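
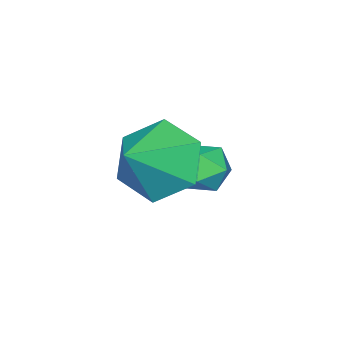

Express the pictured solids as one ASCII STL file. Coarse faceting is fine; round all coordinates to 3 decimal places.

solid 
facet normal -0.823 -0.070 -0.564
outer loop
vertex 2.301 -0.564 -2.129
vertex 1.814 0.159 -1.509
vertex 2.373 0.477 -2.364
endloop
endfacet
facet normal 0.919 -0.146 -0.367
outer loop
vertex 2.301 -0.564 -2.129
vertex 2.373 0.477 -2.364
vertex 3.006 0.261 -0.691
endloop
endfacet
facet normal -0.823 -0.070 -0.564
outer loop
vertex 2.373 0.477 -2.364
vertex 1.814 0.159 -1.509
vertex 1.886 1.2 -1.744
endloop
endfacet
facet normal 0.730 0.656 -0.192
outer loop
vertex 2.373 0.477 -2.364
vertex 1.886 1.2 -1.744
vertex 3.006 0.261 -0.691
endloop
endfacet
facet normal -0.822 -0.071 -0.565
outer loop
vertex 1.886 1.2 -1.744
vertex 1.814 0.159 -1.509
vertex 1.326 0.882 -0.889
endloop
endfacet
facet normal 0.254 0.840 0.479
outer loop
vertex 1.886 1.2 -1.744
vertex 1.326 0.882 -0.889
vertex 3.006 0.261 -0.691
endloop
endfacet
facet normal -0.822 -0.071 -0.565
outer loop
vertex 1.326 0.882 -0.889
vertex 1.814 0.159 -1.509
vertex 1.254 -0.159 -0.654
endloop
endfacet
facet normal -0.033 0.222 0.974
outer loop
vertex 1.326 0.882 -0.889
vertex 1.254 -0.159 -0.654
vertex 3.006 0.261 -0.691
endloop
endfacet
facet normal -0.822 -0.071 -0.565
outer loop
vertex 1.254 -0.159 -0.654
vertex 1.814 0.159 -1.509
vertex 1.742 -0.882 -1.274
endloop
endfacet
facet normal 0.156 -0.580 0.799
outer loop
vertex 1.254 -0.159 -0.654
vertex 1.742 -0.882 -1.274
vertex 3.006 0.261 -0.691
endloop
endfacet
facet normal -0.823 -0.070 -0.564
outer loop
vertex 1.742 -0.882 -1.274
vertex 1.814 0.159 -1.509
vertex 2.301 -0.564 -2.129
endloop
endfacet
facet normal 0.632 -0.764 0.129
outer loop
vertex 1.742 -0.882 -1.274
vertex 2.301 -0.564 -2.129
vertex 3.006 0.261 -0.691
endloop
endfacet
facet normal -0.127 0.578 0.806
outer loop
vertex 0.085 0.589 -2.517
vertex -0.346 0.095 -2.231
vertex 0.357 0.072 -2.104
endloop
endfacet
facet normal 0.516 0.684 0.516
outer loop
vertex 0.085 0.589 -2.517
vertex 0.357 0.072 -2.104
vertex 0.696 0.268 -2.703
endloop
endfacet
facet normal 0.420 0.893 -0.161
outer loop
vertex 0.085 0.589 -2.517
vertex 0.696 0.268 -2.703
vertex 0.202 0.411 -3.2
endloop
endfacet
facet normal -0.281 0.916 -0.287
outer loop
vertex 0.085 0.589 -2.517
vertex 0.202 0.411 -3.2
vertex -0.442 0.305 -2.908
endloop
endfacet
facet normal -0.619 0.721 0.311
outer loop
vertex 0.085 0.589 -2.517
vertex -0.442 0.305 -2.908
vertex -0.346 0.095 -2.231
endloop
endfacet
facet normal 0.861 0.058 0.506
outer loop
vertex 0.696 0.268 -2.703
vertex 0.357 0.072 -2.104
vertex 0.642 -0.425 -2.532
endloop
endfacet
facet normal -0.180 -0.113 0.977
outer loop
vertex 0.357 0.072 -2.104
vertex -0.346 0.095 -2.231
vertex -0.002 -0.531 -2.24
endloop
endfacet
facet normal -0.977 0.119 0.176
outer loop
vertex -0.346 0.095 -2.231
vertex -0.442 0.305 -2.908
vertex -0.496 -0.388 -2.737
endloop
endfacet
facet normal -0.430 0.435 -0.791
outer loop
vertex -0.442 0.305 -2.908
vertex 0.202 0.411 -3.2
vertex -0.157 -0.192 -3.336
endloop
endfacet
facet normal 0.706 0.396 -0.587
outer loop
vertex 0.202 0.411 -3.2
vertex 0.696 0.268 -2.703
vertex 0.546 -0.215 -3.209
endloop
endfacet
facet normal 0.281 -0.916 0.287
outer loop
vertex 0.115 -0.709 -2.923
vertex 0.642 -0.425 -2.532
vertex -0.002 -0.531 -2.24
endloop
endfacet
facet normal -0.420 -0.893 0.161
outer loop
vertex 0.115 -0.709 -2.923
vertex -0.002 -0.531 -2.24
vertex -0.496 -0.388 -2.737
endloop
endfacet
facet normal -0.516 -0.684 -0.516
outer loop
vertex 0.115 -0.709 -2.923
vertex -0.496 -0.388 -2.737
vertex -0.157 -0.192 -3.336
endloop
endfacet
facet normal 0.127 -0.578 -0.806
outer loop
vertex 0.115 -0.709 -2.923
vertex -0.157 -0.192 -3.336
vertex 0.546 -0.215 -3.209
endloop
endfacet
facet normal 0.619 -0.721 -0.311
outer loop
vertex 0.115 -0.709 -2.923
vertex 0.546 -0.215 -3.209
vertex 0.642 -0.425 -2.532
endloop
endfacet
facet normal 0.430 -0.435 0.791
outer loop
vertex -0.002 -0.531 -2.24
vertex 0.642 -0.425 -2.532
vertex 0.357 0.072 -2.104
endloop
endfacet
facet normal -0.706 -0.396 0.587
outer loop
vertex -0.496 -0.388 -2.737
vertex -0.002 -0.531 -2.24
vertex -0.346 0.095 -2.231
endloop
endfacet
facet normal -0.861 -0.058 -0.506
outer loop
vertex -0.157 -0.192 -3.336
vertex -0.496 -0.388 -2.737
vertex -0.442 0.305 -2.908
endloop
endfacet
facet normal 0.180 0.113 -0.977
outer loop
vertex 0.546 -0.215 -3.209
vertex -0.157 -0.192 -3.336
vertex 0.202 0.411 -3.2
endloop
endfacet
facet normal 0.977 -0.119 -0.176
outer loop
vertex 0.642 -0.425 -2.532
vertex 0.546 -0.215 -3.209
vertex 0.696 0.268 -2.703
endloop
endfacet

endsolid


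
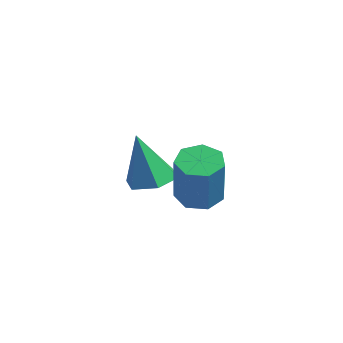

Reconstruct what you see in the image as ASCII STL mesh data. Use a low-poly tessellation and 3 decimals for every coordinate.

solid 
facet normal -0.421 0.253 -0.871
outer loop
vertex 1.19 0.909 -4.873
vertex 0.499 1.021 -4.507
vertex 1.078 1.543 -4.635
endloop
endfacet
facet normal 0.893 0.288 -0.347
outer loop
vertex 1.19 0.909 -4.873
vertex 1.078 1.543 -4.635
vertex 2.093 0.366 -2.998
endloop
endfacet
facet normal 0.893 0.287 -0.347
outer loop
vertex 2.093 0.366 -2.998
vertex 1.078 1.543 -4.635
vertex 1.981 1.0 -2.761
endloop
endfacet
facet normal 0.419 -0.252 0.872
outer loop
vertex 2.093 0.366 -2.998
vertex 1.981 1.0 -2.761
vertex 1.401 0.479 -2.633
endloop
endfacet
facet normal -0.419 0.251 -0.872
outer loop
vertex 1.078 1.543 -4.635
vertex 0.499 1.021 -4.507
vertex 0.53 1.784 -4.302
endloop
endfacet
facet normal 0.429 0.901 0.054
outer loop
vertex 1.078 1.543 -4.635
vertex 0.53 1.784 -4.302
vertex 1.981 1.0 -2.761
endloop
endfacet
facet normal 0.429 0.901 0.054
outer loop
vertex 1.981 1.0 -2.761
vertex 0.53 1.784 -4.302
vertex 1.433 1.241 -2.427
endloop
endfacet
facet normal 0.420 -0.253 0.872
outer loop
vertex 1.981 1.0 -2.761
vertex 1.433 1.241 -2.427
vertex 1.401 0.479 -2.633
endloop
endfacet
facet normal -0.419 0.251 -0.872
outer loop
vertex 0.53 1.784 -4.302
vertex 0.499 1.021 -4.507
vertex -0.042 1.451 -4.123
endloop
endfacet
facet normal -0.357 0.837 0.415
outer loop
vertex 0.53 1.784 -4.302
vertex -0.042 1.451 -4.123
vertex 1.433 1.241 -2.427
endloop
endfacet
facet normal -0.357 0.837 0.415
outer loop
vertex 1.433 1.241 -2.427
vertex -0.042 1.451 -4.123
vertex 0.861 0.908 -2.248
endloop
endfacet
facet normal 0.420 -0.253 0.871
outer loop
vertex 1.433 1.241 -2.427
vertex 0.861 0.908 -2.248
vertex 1.401 0.479 -2.633
endloop
endfacet
facet normal -0.419 0.252 -0.872
outer loop
vertex -0.042 1.451 -4.123
vertex 0.499 1.021 -4.507
vertex -0.207 0.795 -4.233
endloop
endfacet
facet normal -0.875 0.143 0.463
outer loop
vertex -0.042 1.451 -4.123
vertex -0.207 0.795 -4.233
vertex 0.861 0.908 -2.248
endloop
endfacet
facet normal -0.875 0.142 0.463
outer loop
vertex 0.861 0.908 -2.248
vertex -0.207 0.795 -4.233
vertex 0.696 0.252 -2.359
endloop
endfacet
facet normal 0.420 -0.253 0.871
outer loop
vertex 0.861 0.908 -2.248
vertex 0.696 0.252 -2.359
vertex 1.401 0.479 -2.633
endloop
endfacet
facet normal -0.419 0.253 -0.872
outer loop
vertex -0.207 0.795 -4.233
vertex 0.499 1.021 -4.507
vertex 0.159 0.309 -4.55
endloop
endfacet
facet normal -0.734 -0.659 0.163
outer loop
vertex -0.207 0.795 -4.233
vertex 0.159 0.309 -4.55
vertex 0.696 0.252 -2.359
endloop
endfacet
facet normal -0.734 -0.659 0.163
outer loop
vertex 0.696 0.252 -2.359
vertex 0.159 0.309 -4.55
vertex 1.062 -0.234 -2.676
endloop
endfacet
facet normal 0.420 -0.252 0.872
outer loop
vertex 0.696 0.252 -2.359
vertex 1.062 -0.234 -2.676
vertex 1.401 0.479 -2.633
endloop
endfacet
facet normal -0.420 0.253 -0.871
outer loop
vertex 0.159 0.309 -4.55
vertex 0.499 1.021 -4.507
vertex 0.781 0.36 -4.835
endloop
endfacet
facet normal -0.040 -0.965 -0.260
outer loop
vertex 0.159 0.309 -4.55
vertex 0.781 0.36 -4.835
vertex 1.062 -0.234 -2.676
endloop
endfacet
facet normal -0.040 -0.965 -0.260
outer loop
vertex 1.062 -0.234 -2.676
vertex 0.781 0.36 -4.835
vertex 1.684 -0.183 -2.96
endloop
endfacet
facet normal 0.419 -0.252 0.872
outer loop
vertex 1.062 -0.234 -2.676
vertex 1.684 -0.183 -2.96
vertex 1.401 0.479 -2.633
endloop
endfacet
facet normal -0.421 0.253 -0.871
outer loop
vertex 0.781 0.36 -4.835
vertex 0.499 1.021 -4.507
vertex 1.19 0.909 -4.873
endloop
endfacet
facet normal 0.684 -0.543 -0.487
outer loop
vertex 0.781 0.36 -4.835
vertex 1.19 0.909 -4.873
vertex 1.684 -0.183 -2.96
endloop
endfacet
facet normal 0.684 -0.543 -0.487
outer loop
vertex 1.684 -0.183 -2.96
vertex 1.19 0.909 -4.873
vertex 2.093 0.366 -2.998
endloop
endfacet
facet normal 0.419 -0.252 0.872
outer loop
vertex 1.684 -0.183 -2.96
vertex 2.093 0.366 -2.998
vertex 1.401 0.479 -2.633
endloop
endfacet
facet normal 0.083 0.240 -0.967
outer loop
vertex -1.383 0.664 -4.905
vertex -2.245 0.958 -4.906
vertex -1.569 1.533 -4.705
endloop
endfacet
facet normal 0.881 0.082 0.465
outer loop
vertex -1.383 0.664 -4.905
vertex -1.569 1.533 -4.705
vertex -2.415 0.462 -2.914
endloop
endfacet
facet normal 0.083 0.241 -0.967
outer loop
vertex -1.569 1.533 -4.705
vertex -2.245 0.958 -4.906
vertex -2.43 1.826 -4.706
endloop
endfacet
facet normal 0.261 0.769 0.583
outer loop
vertex -1.569 1.533 -4.705
vertex -2.43 1.826 -4.706
vertex -2.415 0.462 -2.914
endloop
endfacet
facet normal 0.083 0.241 -0.967
outer loop
vertex -2.43 1.826 -4.706
vertex -2.245 0.958 -4.906
vertex -3.106 1.251 -4.907
endloop
endfacet
facet normal -0.650 0.602 0.464
outer loop
vertex -2.43 1.826 -4.706
vertex -3.106 1.251 -4.907
vertex -2.415 0.462 -2.914
endloop
endfacet
facet normal 0.083 0.240 -0.967
outer loop
vertex -3.106 1.251 -4.907
vertex -2.245 0.958 -4.906
vertex -2.921 0.382 -5.107
endloop
endfacet
facet normal -0.941 -0.252 0.226
outer loop
vertex -3.106 1.251 -4.907
vertex -2.921 0.382 -5.107
vertex -2.415 0.462 -2.914
endloop
endfacet
facet normal 0.083 0.240 -0.967
outer loop
vertex -2.921 0.382 -5.107
vertex -2.245 0.958 -4.906
vertex -2.059 0.089 -5.106
endloop
endfacet
facet normal -0.320 -0.941 0.108
outer loop
vertex -2.921 0.382 -5.107
vertex -2.059 0.089 -5.106
vertex -2.415 0.462 -2.914
endloop
endfacet
facet normal 0.083 0.240 -0.967
outer loop
vertex -2.059 0.089 -5.106
vertex -2.245 0.958 -4.906
vertex -1.383 0.664 -4.905
endloop
endfacet
facet normal 0.591 -0.774 0.228
outer loop
vertex -2.059 0.089 -5.106
vertex -1.383 0.664 -4.905
vertex -2.415 0.462 -2.914
endloop
endfacet

endsolid


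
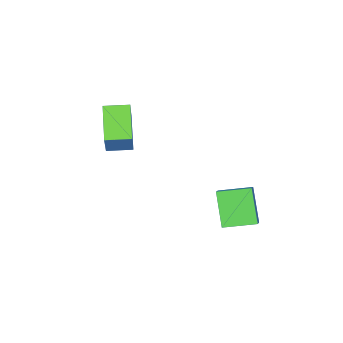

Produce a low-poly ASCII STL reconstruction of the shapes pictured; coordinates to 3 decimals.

solid 
facet normal -0.654 0.738 0.166
outer loop
vertex -3.843 2.223 -0.469
vertex -3.099 3.256 -2.139
vertex -4.559 1.729 -1.093
endloop
endfacet
facet normal -0.354 -0.492 0.796
outer loop
vertex -3.421 0.444 -1.381
vertex -3.843 2.223 -0.469
vertex -4.559 1.729 -1.093
endloop
endfacet
facet normal -0.654 0.738 0.165
outer loop
vertex -4.559 1.729 -1.093
vertex -3.099 3.256 -2.139
vertex -3.814 2.762 -2.763
endloop
endfacet
facet normal -0.668 -0.461 -0.583
outer loop
vertex -3.814 2.762 -2.763
vertex -3.421 0.444 -1.381
vertex -4.559 1.729 -1.093
endloop
endfacet
facet normal 0.669 0.461 0.583
outer loop
vertex -3.843 2.223 -0.469
vertex -1.961 1.971 -2.427
vertex -3.099 3.256 -2.139
endloop
endfacet
facet normal -0.354 -0.492 0.795
outer loop
vertex -2.706 0.938 -0.757
vertex -3.843 2.223 -0.469
vertex -3.421 0.444 -1.381
endloop
endfacet
facet normal 0.669 0.461 0.583
outer loop
vertex -2.706 0.938 -0.757
vertex -1.961 1.971 -2.427
vertex -3.843 2.223 -0.469
endloop
endfacet
facet normal 0.354 0.492 -0.795
outer loop
vertex -3.099 3.256 -2.139
vertex -1.961 1.971 -2.427
vertex -3.814 2.762 -2.763
endloop
endfacet
facet normal -0.669 -0.461 -0.583
outer loop
vertex -2.677 1.477 -3.051
vertex -3.421 0.444 -1.381
vertex -3.814 2.762 -2.763
endloop
endfacet
facet normal 0.354 0.492 -0.796
outer loop
vertex -3.814 2.762 -2.763
vertex -1.961 1.971 -2.427
vertex -2.677 1.477 -3.051
endloop
endfacet
facet normal 0.654 -0.738 -0.165
outer loop
vertex -2.677 1.477 -3.051
vertex -2.706 0.938 -0.757
vertex -3.421 0.444 -1.381
endloop
endfacet
facet normal 0.654 -0.739 -0.165
outer loop
vertex -1.961 1.971 -2.427
vertex -2.706 0.938 -0.757
vertex -2.677 1.477 -3.051
endloop
endfacet
facet normal -0.438 -0.387 -0.812
outer loop
vertex -0.643 -4.474 3.184
vertex -1.56 -3.539 3.233
vertex 0.526 -3.264 1.977
endloop
endfacet
facet normal 0.700 -0.713 -0.037
outer loop
vertex 1.48 -2.421 3.747
vertex -0.643 -4.474 3.184
vertex 0.526 -3.264 1.977
endloop
endfacet
facet normal -0.438 -0.387 -0.812
outer loop
vertex 0.526 -3.264 1.977
vertex -1.56 -3.539 3.233
vertex -0.391 -2.33 2.026
endloop
endfacet
facet normal 0.564 0.585 -0.583
outer loop
vertex -0.391 -2.33 2.026
vertex 1.48 -2.421 3.747
vertex 0.526 -3.264 1.977
endloop
endfacet
facet normal -0.565 -0.584 0.583
outer loop
vertex -0.643 -4.474 3.184
vertex -0.606 -2.696 5.003
vertex -1.56 -3.539 3.233
endloop
endfacet
facet normal 0.700 -0.713 -0.037
outer loop
vertex 0.311 -3.63 4.954
vertex -0.643 -4.474 3.184
vertex 1.48 -2.421 3.747
endloop
endfacet
facet normal -0.564 -0.585 0.583
outer loop
vertex 0.311 -3.63 4.954
vertex -0.606 -2.696 5.003
vertex -0.643 -4.474 3.184
endloop
endfacet
facet normal -0.700 0.714 0.037
outer loop
vertex -1.56 -3.539 3.233
vertex -0.606 -2.696 5.003
vertex -0.391 -2.33 2.026
endloop
endfacet
facet normal 0.565 0.584 -0.583
outer loop
vertex 0.563 -1.486 3.796
vertex 1.48 -2.421 3.747
vertex -0.391 -2.33 2.026
endloop
endfacet
facet normal -0.700 0.713 0.037
outer loop
vertex -0.391 -2.33 2.026
vertex -0.606 -2.696 5.003
vertex 0.563 -1.486 3.796
endloop
endfacet
facet normal 0.438 0.387 0.812
outer loop
vertex 0.563 -1.486 3.796
vertex 0.311 -3.63 4.954
vertex 1.48 -2.421 3.747
endloop
endfacet
facet normal 0.438 0.387 0.812
outer loop
vertex -0.606 -2.696 5.003
vertex 0.311 -3.63 4.954
vertex 0.563 -1.486 3.796
endloop
endfacet

endsolid


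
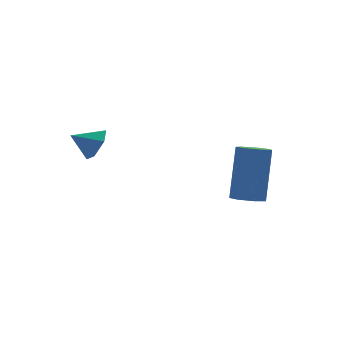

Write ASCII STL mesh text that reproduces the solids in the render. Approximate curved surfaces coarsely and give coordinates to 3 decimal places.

solid 
facet normal -0.265 -0.295 -0.918
outer loop
vertex 1.246 -2.576 -4.3
vertex 0.902 -3.042 -4.051
vertex 0.725 -2.454 -4.189
endloop
endfacet
facet normal 0.145 0.929 -0.341
outer loop
vertex 1.246 -2.576 -4.3
vertex 0.725 -2.454 -4.189
vertex 1.822 -1.932 -2.298
endloop
endfacet
facet normal 0.147 0.928 -0.341
outer loop
vertex 1.822 -1.932 -2.298
vertex 0.725 -2.454 -4.189
vertex 1.3 -1.809 -2.188
endloop
endfacet
facet normal 0.263 0.296 0.918
outer loop
vertex 1.822 -1.932 -2.298
vertex 1.3 -1.809 -2.188
vertex 1.478 -2.398 -2.049
endloop
endfacet
facet normal -0.265 -0.295 -0.918
outer loop
vertex 0.725 -2.454 -4.189
vertex 0.902 -3.042 -4.051
vertex 0.337 -2.774 -3.974
endloop
endfacet
facet normal -0.653 0.755 -0.056
outer loop
vertex 0.725 -2.454 -4.189
vertex 0.337 -2.774 -3.974
vertex 1.3 -1.809 -2.188
endloop
endfacet
facet normal -0.655 0.754 -0.054
outer loop
vertex 1.3 -1.809 -2.188
vertex 0.337 -2.774 -3.974
vertex 0.913 -2.13 -1.973
endloop
endfacet
facet normal 0.264 0.296 0.918
outer loop
vertex 1.3 -1.809 -2.188
vertex 0.913 -2.13 -1.973
vertex 1.478 -2.398 -2.049
endloop
endfacet
facet normal -0.265 -0.295 -0.918
outer loop
vertex 0.337 -2.774 -3.974
vertex 0.902 -3.042 -4.051
vertex 0.375 -3.296 -3.817
endloop
endfacet
facet normal -0.962 0.012 0.273
outer loop
vertex 0.337 -2.774 -3.974
vertex 0.375 -3.296 -3.817
vertex 0.913 -2.13 -1.973
endloop
endfacet
facet normal -0.962 0.012 0.273
outer loop
vertex 0.913 -2.13 -1.973
vertex 0.375 -3.296 -3.817
vertex 0.951 -2.652 -1.816
endloop
endfacet
facet normal 0.264 0.295 0.918
outer loop
vertex 0.913 -2.13 -1.973
vertex 0.951 -2.652 -1.816
vertex 1.478 -2.398 -2.049
endloop
endfacet
facet normal -0.265 -0.296 -0.918
outer loop
vertex 0.375 -3.296 -3.817
vertex 0.902 -3.042 -4.051
vertex 0.81 -3.627 -3.836
endloop
endfacet
facet normal -0.545 -0.739 0.395
outer loop
vertex 0.375 -3.296 -3.817
vertex 0.81 -3.627 -3.836
vertex 0.951 -2.652 -1.816
endloop
endfacet
facet normal -0.546 -0.739 0.395
outer loop
vertex 0.951 -2.652 -1.816
vertex 0.81 -3.627 -3.836
vertex 1.386 -2.983 -1.834
endloop
endfacet
facet normal 0.263 0.296 0.918
outer loop
vertex 0.951 -2.652 -1.816
vertex 1.386 -2.983 -1.834
vertex 1.478 -2.398 -2.049
endloop
endfacet
facet normal -0.264 -0.296 -0.918
outer loop
vertex 0.81 -3.627 -3.836
vertex 0.902 -3.042 -4.051
vertex 1.314 -3.518 -4.016
endloop
endfacet
facet normal 0.281 -0.934 0.220
outer loop
vertex 0.81 -3.627 -3.836
vertex 1.314 -3.518 -4.016
vertex 1.386 -2.983 -1.834
endloop
endfacet
facet normal 0.283 -0.934 0.220
outer loop
vertex 1.386 -2.983 -1.834
vertex 1.314 -3.518 -4.016
vertex 1.89 -2.873 -2.015
endloop
endfacet
facet normal 0.265 0.296 0.918
outer loop
vertex 1.386 -2.983 -1.834
vertex 1.89 -2.873 -2.015
vertex 1.478 -2.398 -2.049
endloop
endfacet
facet normal -0.264 -0.296 -0.918
outer loop
vertex 1.314 -3.518 -4.016
vertex 0.902 -3.042 -4.051
vertex 1.508 -3.05 -4.223
endloop
endfacet
facet normal 0.897 -0.425 -0.121
outer loop
vertex 1.314 -3.518 -4.016
vertex 1.508 -3.05 -4.223
vertex 1.89 -2.873 -2.015
endloop
endfacet
facet normal 0.897 -0.426 -0.121
outer loop
vertex 1.89 -2.873 -2.015
vertex 1.508 -3.05 -4.223
vertex 2.084 -2.406 -2.221
endloop
endfacet
facet normal 0.264 0.295 0.918
outer loop
vertex 1.89 -2.873 -2.015
vertex 2.084 -2.406 -2.221
vertex 1.478 -2.398 -2.049
endloop
endfacet
facet normal -0.264 -0.295 -0.918
outer loop
vertex 1.508 -3.05 -4.223
vertex 0.902 -3.042 -4.051
vertex 1.246 -2.576 -4.3
endloop
endfacet
facet normal 0.837 0.403 -0.370
outer loop
vertex 1.508 -3.05 -4.223
vertex 1.246 -2.576 -4.3
vertex 2.084 -2.406 -2.221
endloop
endfacet
facet normal 0.837 0.403 -0.370
outer loop
vertex 2.084 -2.406 -2.221
vertex 1.246 -2.576 -4.3
vertex 1.822 -1.932 -2.298
endloop
endfacet
facet normal 0.264 0.295 0.918
outer loop
vertex 2.084 -2.406 -2.221
vertex 1.822 -1.932 -2.298
vertex 1.478 -2.398 -2.049
endloop
endfacet
facet normal 0.813 -0.315 -0.490
outer loop
vertex -2.417 1.634 -2.233
vertex -2.77 1.041 -2.438
vertex -2.789 1.632 -2.849
endloop
endfacet
facet normal -0.199 0.973 0.117
outer loop
vertex -2.417 1.634 -2.233
vertex -2.789 1.632 -2.849
vertex -3.59 1.359 -1.942
endloop
endfacet
facet normal 0.813 -0.314 -0.490
outer loop
vertex -2.789 1.632 -2.849
vertex -2.77 1.041 -2.438
vertex -3.142 1.038 -3.054
endloop
endfacet
facet normal -0.695 0.566 -0.443
outer loop
vertex -2.789 1.632 -2.849
vertex -3.142 1.038 -3.054
vertex -3.59 1.359 -1.942
endloop
endfacet
facet normal 0.813 -0.316 -0.489
outer loop
vertex -3.142 1.038 -3.054
vertex -2.77 1.041 -2.438
vertex -3.123 0.448 -2.642
endloop
endfacet
facet normal -0.922 -0.241 -0.302
outer loop
vertex -3.142 1.038 -3.054
vertex -3.123 0.448 -2.642
vertex -3.59 1.359 -1.942
endloop
endfacet
facet normal 0.813 -0.315 -0.490
outer loop
vertex -3.123 0.448 -2.642
vertex -2.77 1.041 -2.438
vertex -2.75 0.451 -2.026
endloop
endfacet
facet normal -0.654 -0.642 0.399
outer loop
vertex -3.123 0.448 -2.642
vertex -2.75 0.451 -2.026
vertex -3.59 1.359 -1.942
endloop
endfacet
facet normal 0.813 -0.315 -0.490
outer loop
vertex -2.75 0.451 -2.026
vertex -2.77 1.041 -2.438
vertex -2.397 1.044 -1.822
endloop
endfacet
facet normal -0.159 -0.235 0.959
outer loop
vertex -2.75 0.451 -2.026
vertex -2.397 1.044 -1.822
vertex -3.59 1.359 -1.942
endloop
endfacet
facet normal 0.813 -0.314 -0.491
outer loop
vertex -2.397 1.044 -1.822
vertex -2.77 1.041 -2.438
vertex -2.417 1.634 -2.233
endloop
endfacet
facet normal 0.069 0.572 0.818
outer loop
vertex -2.397 1.044 -1.822
vertex -2.417 1.634 -2.233
vertex -3.59 1.359 -1.942
endloop
endfacet

endsolid


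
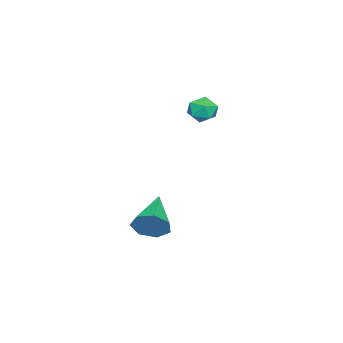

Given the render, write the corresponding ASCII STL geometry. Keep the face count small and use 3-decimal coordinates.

solid 
facet normal 0.910 0.203 -0.361
outer loop
vertex -0.058 -1.768 -1.932
vertex -0.42 -1.285 -2.572
vertex -0.159 -1.029 -1.771
endloop
endfacet
facet normal 0.048 -0.206 0.977
outer loop
vertex -0.058 -1.768 -1.932
vertex -0.159 -1.029 -1.771
vertex -2.34 -1.715 -1.808
endloop
endfacet
facet normal 0.909 0.205 -0.362
outer loop
vertex -0.159 -1.029 -1.771
vertex -0.42 -1.285 -2.572
vertex -0.458 -0.482 -2.213
endloop
endfacet
facet normal -0.188 0.553 0.812
outer loop
vertex -0.159 -1.029 -1.771
vertex -0.458 -0.482 -2.213
vertex -2.34 -1.715 -1.808
endloop
endfacet
facet normal 0.910 0.205 -0.362
outer loop
vertex -0.458 -0.482 -2.213
vertex -0.42 -1.285 -2.572
vertex -0.728 -0.54 -2.925
endloop
endfacet
facet normal -0.524 0.842 0.130
outer loop
vertex -0.458 -0.482 -2.213
vertex -0.728 -0.54 -2.925
vertex -2.34 -1.715 -1.808
endloop
endfacet
facet normal 0.910 0.205 -0.362
outer loop
vertex -0.728 -0.54 -2.925
vertex -0.42 -1.285 -2.572
vertex -0.766 -1.159 -3.371
endloop
endfacet
facet normal -0.706 0.442 -0.553
outer loop
vertex -0.728 -0.54 -2.925
vertex -0.766 -1.159 -3.371
vertex -2.34 -1.715 -1.808
endloop
endfacet
facet normal 0.910 0.204 -0.362
outer loop
vertex -0.766 -1.159 -3.371
vertex -0.42 -1.285 -2.572
vertex -0.544 -1.873 -3.215
endloop
endfacet
facet normal -0.598 -0.344 -0.724
outer loop
vertex -0.766 -1.159 -3.371
vertex -0.544 -1.873 -3.215
vertex -2.34 -1.715 -1.808
endloop
endfacet
facet normal 0.910 0.203 -0.361
outer loop
vertex -0.544 -1.873 -3.215
vertex -0.42 -1.285 -2.572
vertex -0.229 -2.144 -2.574
endloop
endfacet
facet normal -0.280 -0.926 -0.254
outer loop
vertex -0.544 -1.873 -3.215
vertex -0.229 -2.144 -2.574
vertex -2.34 -1.715 -1.808
endloop
endfacet
facet normal 0.910 0.203 -0.361
outer loop
vertex -0.229 -2.144 -2.574
vertex -0.42 -1.285 -2.572
vertex -0.058 -1.768 -1.932
endloop
endfacet
facet normal 0.007 -0.864 0.504
outer loop
vertex -0.229 -2.144 -2.574
vertex -0.058 -1.768 -1.932
vertex -2.34 -1.715 -1.808
endloop
endfacet
facet normal -0.632 0.774 -0.037
outer loop
vertex -4.145 0.106 2.463
vertex -4.521 -0.173 3.045
vertex -3.952 0.297 3.159
endloop
endfacet
facet normal 0.016 0.963 -0.269
outer loop
vertex -4.145 0.106 2.463
vertex -3.952 0.297 3.159
vertex -3.424 0.147 2.653
endloop
endfacet
facet normal 0.185 0.543 -0.819
outer loop
vertex -4.145 0.106 2.463
vertex -3.424 0.147 2.653
vertex -3.667 -0.415 2.226
endloop
endfacet
facet normal -0.359 0.093 -0.929
outer loop
vertex -4.145 0.106 2.463
vertex -3.667 -0.415 2.226
vertex -4.345 -0.613 2.468
endloop
endfacet
facet normal -0.864 0.237 -0.444
outer loop
vertex -4.145 0.106 2.463
vertex -4.345 -0.613 2.468
vertex -4.521 -0.173 3.045
endloop
endfacet
facet normal 0.483 0.837 0.256
outer loop
vertex -3.424 0.147 2.653
vertex -3.952 0.297 3.159
vertex -3.355 -0.107 3.352
endloop
endfacet
facet normal -0.565 0.532 0.630
outer loop
vertex -3.952 0.297 3.159
vertex -4.521 -0.173 3.045
vertex -4.033 -0.305 3.594
endloop
endfacet
facet normal -0.941 -0.337 -0.030
outer loop
vertex -4.521 -0.173 3.045
vertex -4.345 -0.613 2.468
vertex -4.276 -0.867 3.167
endloop
endfacet
facet normal -0.123 -0.570 -0.812
outer loop
vertex -4.345 -0.613 2.468
vertex -3.667 -0.415 2.226
vertex -3.748 -1.017 2.661
endloop
endfacet
facet normal 0.757 0.155 -0.635
outer loop
vertex -3.667 -0.415 2.226
vertex -3.424 0.147 2.653
vertex -3.179 -0.547 2.775
endloop
endfacet
facet normal 0.359 -0.093 0.929
outer loop
vertex -3.555 -0.826 3.357
vertex -3.355 -0.107 3.352
vertex -4.033 -0.305 3.594
endloop
endfacet
facet normal -0.185 -0.543 0.819
outer loop
vertex -3.555 -0.826 3.357
vertex -4.033 -0.305 3.594
vertex -4.276 -0.867 3.167
endloop
endfacet
facet normal -0.016 -0.963 0.269
outer loop
vertex -3.555 -0.826 3.357
vertex -4.276 -0.867 3.167
vertex -3.748 -1.017 2.661
endloop
endfacet
facet normal 0.632 -0.774 0.037
outer loop
vertex -3.555 -0.826 3.357
vertex -3.748 -1.017 2.661
vertex -3.179 -0.547 2.775
endloop
endfacet
facet normal 0.864 -0.237 0.444
outer loop
vertex -3.555 -0.826 3.357
vertex -3.179 -0.547 2.775
vertex -3.355 -0.107 3.352
endloop
endfacet
facet normal 0.123 0.570 0.812
outer loop
vertex -4.033 -0.305 3.594
vertex -3.355 -0.107 3.352
vertex -3.952 0.297 3.159
endloop
endfacet
facet normal -0.757 -0.155 0.635
outer loop
vertex -4.276 -0.867 3.167
vertex -4.033 -0.305 3.594
vertex -4.521 -0.173 3.045
endloop
endfacet
facet normal -0.483 -0.837 -0.256
outer loop
vertex -3.748 -1.017 2.661
vertex -4.276 -0.867 3.167
vertex -4.345 -0.613 2.468
endloop
endfacet
facet normal 0.565 -0.532 -0.630
outer loop
vertex -3.179 -0.547 2.775
vertex -3.748 -1.017 2.661
vertex -3.667 -0.415 2.226
endloop
endfacet
facet normal 0.941 0.337 0.030
outer loop
vertex -3.355 -0.107 3.352
vertex -3.179 -0.547 2.775
vertex -3.424 0.147 2.653
endloop
endfacet

endsolid


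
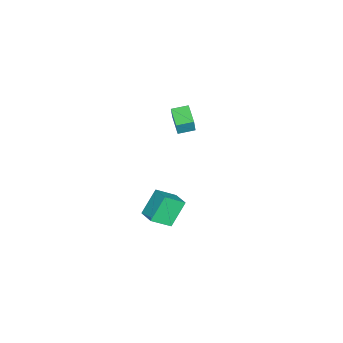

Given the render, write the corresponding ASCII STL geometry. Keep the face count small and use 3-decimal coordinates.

solid 
facet normal -0.870 -0.446 0.211
outer loop
vertex -3.871 -1.338 2.635
vertex -4.289 -0.461 2.765
vertex -4.114 -1.313 1.686
endloop
endfacet
facet normal 0.426 -0.895 -0.133
outer loop
vertex -2.991 -0.739 1.415
vertex -3.871 -1.338 2.635
vertex -4.114 -1.313 1.686
endloop
endfacet
facet normal -0.870 -0.445 0.210
outer loop
vertex -4.114 -1.313 1.686
vertex -4.289 -0.461 2.765
vertex -4.531 -0.436 1.816
endloop
endfacet
facet normal -0.247 0.026 -0.969
outer loop
vertex -4.531 -0.436 1.816
vertex -2.991 -0.739 1.415
vertex -4.114 -1.313 1.686
endloop
endfacet
facet normal 0.247 -0.026 0.969
outer loop
vertex -3.871 -1.338 2.635
vertex -3.166 0.113 2.494
vertex -4.289 -0.461 2.765
endloop
endfacet
facet normal 0.426 -0.895 -0.132
outer loop
vertex -2.749 -0.764 2.364
vertex -3.871 -1.338 2.635
vertex -2.991 -0.739 1.415
endloop
endfacet
facet normal 0.247 -0.026 0.969
outer loop
vertex -2.749 -0.764 2.364
vertex -3.166 0.113 2.494
vertex -3.871 -1.338 2.635
endloop
endfacet
facet normal -0.426 0.895 0.132
outer loop
vertex -4.289 -0.461 2.765
vertex -3.166 0.113 2.494
vertex -4.531 -0.436 1.816
endloop
endfacet
facet normal -0.247 0.026 -0.969
outer loop
vertex -3.409 0.138 1.545
vertex -2.991 -0.739 1.415
vertex -4.531 -0.436 1.816
endloop
endfacet
facet normal -0.426 0.895 0.133
outer loop
vertex -4.531 -0.436 1.816
vertex -3.166 0.113 2.494
vertex -3.409 0.138 1.545
endloop
endfacet
facet normal 0.870 0.446 -0.210
outer loop
vertex -3.409 0.138 1.545
vertex -2.749 -0.764 2.364
vertex -2.991 -0.739 1.415
endloop
endfacet
facet normal 0.870 0.445 -0.211
outer loop
vertex -3.166 0.113 2.494
vertex -2.749 -0.764 2.364
vertex -3.409 0.138 1.545
endloop
endfacet
facet normal -0.411 0.683 -0.604
outer loop
vertex 2.044 0.428 1.327
vertex 2.763 1.099 1.597
vertex 2.975 -0.082 0.116
endloop
endfacet
facet normal -0.705 -0.657 -0.265
outer loop
vertex 3.537 -1.019 0.943
vertex 2.044 0.428 1.327
vertex 2.975 -0.082 0.116
endloop
endfacet
facet normal -0.411 0.683 -0.604
outer loop
vertex 2.975 -0.082 0.116
vertex 2.763 1.099 1.597
vertex 3.694 0.589 0.386
endloop
endfacet
facet normal 0.578 -0.317 -0.752
outer loop
vertex 3.694 0.589 0.386
vertex 3.537 -1.019 0.943
vertex 2.975 -0.082 0.116
endloop
endfacet
facet normal -0.578 0.317 0.752
outer loop
vertex 2.044 0.428 1.327
vertex 3.325 0.162 2.424
vertex 2.763 1.099 1.597
endloop
endfacet
facet normal -0.705 -0.657 -0.265
outer loop
vertex 2.606 -0.509 2.154
vertex 2.044 0.428 1.327
vertex 3.537 -1.019 0.943
endloop
endfacet
facet normal -0.578 0.317 0.752
outer loop
vertex 2.606 -0.509 2.154
vertex 3.325 0.162 2.424
vertex 2.044 0.428 1.327
endloop
endfacet
facet normal 0.705 0.657 0.265
outer loop
vertex 2.763 1.099 1.597
vertex 3.325 0.162 2.424
vertex 3.694 0.589 0.386
endloop
endfacet
facet normal 0.578 -0.317 -0.752
outer loop
vertex 4.256 -0.348 1.213
vertex 3.537 -1.019 0.943
vertex 3.694 0.589 0.386
endloop
endfacet
facet normal 0.705 0.657 0.265
outer loop
vertex 3.694 0.589 0.386
vertex 3.325 0.162 2.424
vertex 4.256 -0.348 1.213
endloop
endfacet
facet normal 0.411 -0.683 0.604
outer loop
vertex 4.256 -0.348 1.213
vertex 2.606 -0.509 2.154
vertex 3.537 -1.019 0.943
endloop
endfacet
facet normal 0.411 -0.683 0.604
outer loop
vertex 3.325 0.162 2.424
vertex 2.606 -0.509 2.154
vertex 4.256 -0.348 1.213
endloop
endfacet

endsolid


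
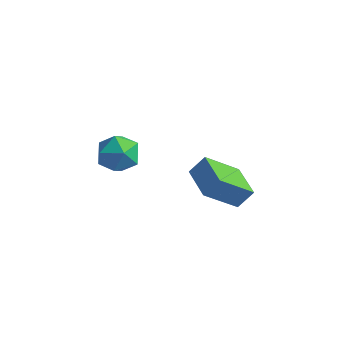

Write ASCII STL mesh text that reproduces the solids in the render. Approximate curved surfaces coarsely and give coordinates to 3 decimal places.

solid 
facet normal -0.658 0.436 0.614
outer loop
vertex -2.148 2.333 1.895
vertex -2.744 1.493 1.853
vertex -2.015 1.573 2.577
endloop
endfacet
facet normal 0.005 0.668 0.744
outer loop
vertex -2.148 2.333 1.895
vertex -2.015 1.573 2.577
vertex -1.197 2.036 2.156
endloop
endfacet
facet normal 0.259 0.955 0.142
outer loop
vertex -2.148 2.333 1.895
vertex -1.197 2.036 2.156
vertex -1.42 2.243 1.171
endloop
endfacet
facet normal -0.246 0.900 -0.359
outer loop
vertex -2.148 2.333 1.895
vertex -1.42 2.243 1.171
vertex -2.376 1.907 0.984
endloop
endfacet
facet normal -0.812 0.580 -0.068
outer loop
vertex -2.148 2.333 1.895
vertex -2.376 1.907 0.984
vertex -2.744 1.493 1.853
endloop
endfacet
facet normal 0.408 0.104 0.907
outer loop
vertex -1.197 2.036 2.156
vertex -2.015 1.573 2.577
vertex -1.204 1.013 2.276
endloop
endfacet
facet normal -0.663 -0.273 0.697
outer loop
vertex -2.015 1.573 2.577
vertex -2.744 1.493 1.853
vertex -2.16 0.677 2.089
endloop
endfacet
facet normal -0.913 -0.041 -0.406
outer loop
vertex -2.744 1.493 1.853
vertex -2.376 1.907 0.984
vertex -2.383 0.884 1.104
endloop
endfacet
facet normal 0.004 0.478 -0.878
outer loop
vertex -2.376 1.907 0.984
vertex -1.42 2.243 1.171
vertex -1.565 1.347 0.683
endloop
endfacet
facet normal 0.820 0.568 -0.066
outer loop
vertex -1.42 2.243 1.171
vertex -1.197 2.036 2.156
vertex -0.836 1.427 1.407
endloop
endfacet
facet normal 0.246 -0.900 0.359
outer loop
vertex -1.432 0.587 1.365
vertex -1.204 1.013 2.276
vertex -2.16 0.677 2.089
endloop
endfacet
facet normal -0.259 -0.955 -0.142
outer loop
vertex -1.432 0.587 1.365
vertex -2.16 0.677 2.089
vertex -2.383 0.884 1.104
endloop
endfacet
facet normal -0.005 -0.668 -0.744
outer loop
vertex -1.432 0.587 1.365
vertex -2.383 0.884 1.104
vertex -1.565 1.347 0.683
endloop
endfacet
facet normal 0.658 -0.436 -0.614
outer loop
vertex -1.432 0.587 1.365
vertex -1.565 1.347 0.683
vertex -0.836 1.427 1.407
endloop
endfacet
facet normal 0.812 -0.580 0.068
outer loop
vertex -1.432 0.587 1.365
vertex -0.836 1.427 1.407
vertex -1.204 1.013 2.276
endloop
endfacet
facet normal -0.004 -0.478 0.878
outer loop
vertex -2.16 0.677 2.089
vertex -1.204 1.013 2.276
vertex -2.015 1.573 2.577
endloop
endfacet
facet normal -0.820 -0.568 0.066
outer loop
vertex -2.383 0.884 1.104
vertex -2.16 0.677 2.089
vertex -2.744 1.493 1.853
endloop
endfacet
facet normal -0.408 -0.104 -0.907
outer loop
vertex -1.565 1.347 0.683
vertex -2.383 0.884 1.104
vertex -2.376 1.907 0.984
endloop
endfacet
facet normal 0.663 0.273 -0.697
outer loop
vertex -0.836 1.427 1.407
vertex -1.565 1.347 0.683
vertex -1.42 2.243 1.171
endloop
endfacet
facet normal 0.913 0.041 0.406
outer loop
vertex -1.204 1.013 2.276
vertex -0.836 1.427 1.407
vertex -1.197 2.036 2.156
endloop
endfacet
facet normal -0.787 0.615 0.040
outer loop
vertex 1.412 1.734 1.802
vertex 1.847 2.242 2.559
vertex 2.29 2.942 0.487
endloop
endfacet
facet normal -0.432 -0.502 -0.749
outer loop
vertex 3.573 1.938 0.421
vertex 1.412 1.734 1.802
vertex 2.29 2.942 0.487
endloop
endfacet
facet normal -0.786 0.616 0.040
outer loop
vertex 2.29 2.942 0.487
vertex 1.847 2.242 2.559
vertex 2.726 3.449 1.243
endloop
endfacet
facet normal 0.441 0.607 -0.661
outer loop
vertex 2.726 3.449 1.243
vertex 3.573 1.938 0.421
vertex 2.29 2.942 0.487
endloop
endfacet
facet normal -0.441 -0.607 0.661
outer loop
vertex 1.412 1.734 1.802
vertex 3.13 1.238 2.493
vertex 1.847 2.242 2.559
endloop
endfacet
facet normal -0.431 -0.503 -0.749
outer loop
vertex 2.694 0.731 1.737
vertex 1.412 1.734 1.802
vertex 3.573 1.938 0.421
endloop
endfacet
facet normal -0.441 -0.607 0.661
outer loop
vertex 2.694 0.731 1.737
vertex 3.13 1.238 2.493
vertex 1.412 1.734 1.802
endloop
endfacet
facet normal 0.432 0.502 0.749
outer loop
vertex 1.847 2.242 2.559
vertex 3.13 1.238 2.493
vertex 2.726 3.449 1.243
endloop
endfacet
facet normal 0.441 0.607 -0.661
outer loop
vertex 4.008 2.446 1.178
vertex 3.573 1.938 0.421
vertex 2.726 3.449 1.243
endloop
endfacet
facet normal 0.431 0.502 0.749
outer loop
vertex 2.726 3.449 1.243
vertex 3.13 1.238 2.493
vertex 4.008 2.446 1.178
endloop
endfacet
facet normal 0.787 -0.616 -0.039
outer loop
vertex 4.008 2.446 1.178
vertex 2.694 0.731 1.737
vertex 3.573 1.938 0.421
endloop
endfacet
facet normal 0.787 -0.616 -0.041
outer loop
vertex 3.13 1.238 2.493
vertex 2.694 0.731 1.737
vertex 4.008 2.446 1.178
endloop
endfacet

endsolid


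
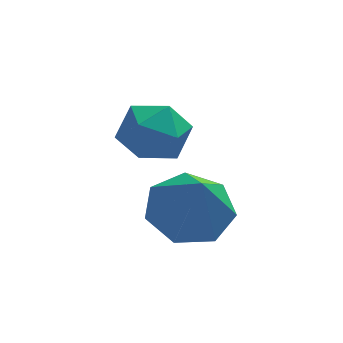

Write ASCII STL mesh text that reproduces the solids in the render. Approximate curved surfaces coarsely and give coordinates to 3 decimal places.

solid 
facet normal -0.089 0.489 -0.868
outer loop
vertex 0.934 -2.912 1.345
vertex 0.2 -3.467 1.108
vertex 0.191 -2.639 1.575
endloop
endfacet
facet normal 0.415 0.475 0.776
outer loop
vertex 0.934 -2.912 1.345
vertex 0.191 -2.639 1.575
vertex 0.34 -4.233 2.472
endloop
endfacet
facet normal -0.088 0.489 -0.868
outer loop
vertex 0.191 -2.639 1.575
vertex 0.2 -3.467 1.108
vertex -0.545 -2.989 1.453
endloop
endfacet
facet normal -0.345 0.436 0.831
outer loop
vertex 0.191 -2.639 1.575
vertex -0.545 -2.989 1.453
vertex 0.34 -4.233 2.472
endloop
endfacet
facet normal -0.089 0.488 -0.868
outer loop
vertex -0.545 -2.989 1.453
vertex 0.2 -3.467 1.108
vertex -0.72 -3.699 1.072
endloop
endfacet
facet normal -0.812 -0.108 0.574
outer loop
vertex -0.545 -2.989 1.453
vertex -0.72 -3.699 1.072
vertex 0.34 -4.233 2.472
endloop
endfacet
facet normal -0.089 0.488 -0.868
outer loop
vertex -0.72 -3.699 1.072
vertex 0.2 -3.467 1.108
vertex -0.202 -4.234 0.718
endloop
endfacet
facet normal -0.636 -0.746 0.197
outer loop
vertex -0.72 -3.699 1.072
vertex -0.202 -4.234 0.718
vertex 0.34 -4.233 2.472
endloop
endfacet
facet normal -0.089 0.488 -0.868
outer loop
vertex -0.202 -4.234 0.718
vertex 0.2 -3.467 1.108
vertex 0.619 -4.191 0.658
endloop
endfacet
facet normal 0.051 -0.999 -0.015
outer loop
vertex -0.202 -4.234 0.718
vertex 0.619 -4.191 0.658
vertex 0.34 -4.233 2.472
endloop
endfacet
facet normal -0.089 0.488 -0.868
outer loop
vertex 0.619 -4.191 0.658
vertex 0.2 -3.467 1.108
vertex 1.125 -3.603 0.937
endloop
endfacet
facet normal 0.731 -0.675 0.097
outer loop
vertex 0.619 -4.191 0.658
vertex 1.125 -3.603 0.937
vertex 0.34 -4.233 2.472
endloop
endfacet
facet normal -0.089 0.488 -0.868
outer loop
vertex 1.125 -3.603 0.937
vertex 0.2 -3.467 1.108
vertex 0.934 -2.912 1.345
endloop
endfacet
facet normal 0.893 -0.018 0.449
outer loop
vertex 1.125 -3.603 0.937
vertex 0.934 -2.912 1.345
vertex 0.34 -4.233 2.472
endloop
endfacet
facet normal -0.858 0.496 0.134
outer loop
vertex -0.882 -2.529 3.003
vertex -1.255 -3.23 3.208
vertex -0.899 -2.77 3.787
endloop
endfacet
facet normal -0.298 0.914 0.275
outer loop
vertex -0.882 -2.529 3.003
vertex -0.899 -2.77 3.787
vertex -0.212 -2.451 3.471
endloop
endfacet
facet normal 0.108 0.944 -0.312
outer loop
vertex -0.882 -2.529 3.003
vertex -0.212 -2.451 3.471
vertex -0.144 -2.715 2.697
endloop
endfacet
facet normal -0.201 0.544 -0.815
outer loop
vertex -0.882 -2.529 3.003
vertex -0.144 -2.715 2.697
vertex -0.788 -3.195 2.535
endloop
endfacet
facet normal -0.798 0.267 -0.540
outer loop
vertex -0.882 -2.529 3.003
vertex -0.788 -3.195 2.535
vertex -1.255 -3.23 3.208
endloop
endfacet
facet normal 0.084 0.604 0.793
outer loop
vertex -0.212 -2.451 3.471
vertex -0.899 -2.77 3.787
vertex -0.172 -3.105 3.965
endloop
endfacet
facet normal -0.823 -0.073 0.564
outer loop
vertex -0.899 -2.77 3.787
vertex -1.255 -3.23 3.208
vertex -0.816 -3.585 3.803
endloop
endfacet
facet normal -0.726 -0.442 -0.527
outer loop
vertex -1.255 -3.23 3.208
vertex -0.788 -3.195 2.535
vertex -0.748 -3.849 3.029
endloop
endfacet
facet normal 0.240 0.005 -0.971
outer loop
vertex -0.788 -3.195 2.535
vertex -0.144 -2.715 2.697
vertex -0.061 -3.53 2.713
endloop
endfacet
facet normal 0.741 0.653 -0.157
outer loop
vertex -0.144 -2.715 2.697
vertex -0.212 -2.451 3.471
vertex 0.295 -3.07 3.292
endloop
endfacet
facet normal 0.201 -0.544 0.815
outer loop
vertex -0.078 -3.771 3.497
vertex -0.172 -3.105 3.965
vertex -0.816 -3.585 3.803
endloop
endfacet
facet normal -0.108 -0.944 0.312
outer loop
vertex -0.078 -3.771 3.497
vertex -0.816 -3.585 3.803
vertex -0.748 -3.849 3.029
endloop
endfacet
facet normal 0.298 -0.914 -0.275
outer loop
vertex -0.078 -3.771 3.497
vertex -0.748 -3.849 3.029
vertex -0.061 -3.53 2.713
endloop
endfacet
facet normal 0.858 -0.496 -0.134
outer loop
vertex -0.078 -3.771 3.497
vertex -0.061 -3.53 2.713
vertex 0.295 -3.07 3.292
endloop
endfacet
facet normal 0.798 -0.267 0.540
outer loop
vertex -0.078 -3.771 3.497
vertex 0.295 -3.07 3.292
vertex -0.172 -3.105 3.965
endloop
endfacet
facet normal -0.240 -0.005 0.971
outer loop
vertex -0.816 -3.585 3.803
vertex -0.172 -3.105 3.965
vertex -0.899 -2.77 3.787
endloop
endfacet
facet normal -0.741 -0.653 0.157
outer loop
vertex -0.748 -3.849 3.029
vertex -0.816 -3.585 3.803
vertex -1.255 -3.23 3.208
endloop
endfacet
facet normal -0.084 -0.604 -0.793
outer loop
vertex -0.061 -3.53 2.713
vertex -0.748 -3.849 3.029
vertex -0.788 -3.195 2.535
endloop
endfacet
facet normal 0.823 0.073 -0.564
outer loop
vertex 0.295 -3.07 3.292
vertex -0.061 -3.53 2.713
vertex -0.144 -2.715 2.697
endloop
endfacet
facet normal 0.726 0.442 0.527
outer loop
vertex -0.172 -3.105 3.965
vertex 0.295 -3.07 3.292
vertex -0.212 -2.451 3.471
endloop
endfacet

endsolid


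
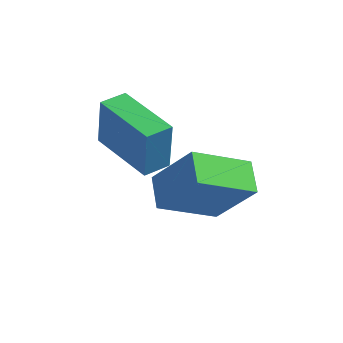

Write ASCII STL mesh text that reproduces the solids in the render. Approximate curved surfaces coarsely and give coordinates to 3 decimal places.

solid 
facet normal -0.849 0.528 -0.023
outer loop
vertex -3.683 -3.29 1.174
vertex -3.229 -2.563 1.102
vertex -3.723 -3.424 -0.43
endloop
endfacet
facet normal -0.527 -0.845 0.084
outer loop
vertex -1.931 -4.537 -0.382
vertex -3.683 -3.29 1.174
vertex -3.723 -3.424 -0.43
endloop
endfacet
facet normal -0.849 0.528 -0.023
outer loop
vertex -3.723 -3.424 -0.43
vertex -3.229 -2.563 1.102
vertex -3.269 -2.697 -0.502
endloop
endfacet
facet normal -0.025 -0.083 -0.996
outer loop
vertex -3.269 -2.697 -0.502
vertex -1.931 -4.537 -0.382
vertex -3.723 -3.424 -0.43
endloop
endfacet
facet normal 0.025 0.083 0.996
outer loop
vertex -3.683 -3.29 1.174
vertex -1.437 -3.676 1.15
vertex -3.229 -2.563 1.102
endloop
endfacet
facet normal -0.527 -0.845 0.084
outer loop
vertex -1.891 -4.403 1.222
vertex -3.683 -3.29 1.174
vertex -1.931 -4.537 -0.382
endloop
endfacet
facet normal 0.025 0.083 0.996
outer loop
vertex -1.891 -4.403 1.222
vertex -1.437 -3.676 1.15
vertex -3.683 -3.29 1.174
endloop
endfacet
facet normal 0.527 0.845 -0.084
outer loop
vertex -3.229 -2.563 1.102
vertex -1.437 -3.676 1.15
vertex -3.269 -2.697 -0.502
endloop
endfacet
facet normal -0.025 -0.083 -0.996
outer loop
vertex -1.477 -3.81 -0.454
vertex -1.931 -4.537 -0.382
vertex -3.269 -2.697 -0.502
endloop
endfacet
facet normal 0.527 0.845 -0.084
outer loop
vertex -3.269 -2.697 -0.502
vertex -1.437 -3.676 1.15
vertex -1.477 -3.81 -0.454
endloop
endfacet
facet normal 0.849 -0.528 0.023
outer loop
vertex -1.477 -3.81 -0.454
vertex -1.891 -4.403 1.222
vertex -1.931 -4.537 -0.382
endloop
endfacet
facet normal 0.849 -0.528 0.023
outer loop
vertex -1.437 -3.676 1.15
vertex -1.891 -4.403 1.222
vertex -1.477 -3.81 -0.454
endloop
endfacet
facet normal -0.666 -0.548 0.505
outer loop
vertex -0.471 -4.387 -0.338
vertex -0.959 -3.467 0.017
vertex -1.634 -4.405 -1.891
endloop
endfacet
facet normal 0.443 -0.837 -0.322
outer loop
vertex -0.281 -3.293 -2.917
vertex -0.471 -4.387 -0.338
vertex -1.634 -4.405 -1.891
endloop
endfacet
facet normal -0.666 -0.548 0.505
outer loop
vertex -1.634 -4.405 -1.891
vertex -0.959 -3.467 0.017
vertex -2.122 -3.485 -1.536
endloop
endfacet
facet normal -0.599 -0.009 -0.800
outer loop
vertex -2.122 -3.485 -1.536
vertex -0.281 -3.293 -2.917
vertex -1.634 -4.405 -1.891
endloop
endfacet
facet normal 0.599 0.009 0.800
outer loop
vertex -0.471 -4.387 -0.338
vertex 0.394 -2.355 -1.009
vertex -0.959 -3.467 0.017
endloop
endfacet
facet normal 0.443 -0.837 -0.322
outer loop
vertex 0.882 -3.275 -1.364
vertex -0.471 -4.387 -0.338
vertex -0.281 -3.293 -2.917
endloop
endfacet
facet normal 0.599 0.009 0.800
outer loop
vertex 0.882 -3.275 -1.364
vertex 0.394 -2.355 -1.009
vertex -0.471 -4.387 -0.338
endloop
endfacet
facet normal -0.443 0.837 0.322
outer loop
vertex -0.959 -3.467 0.017
vertex 0.394 -2.355 -1.009
vertex -2.122 -3.485 -1.536
endloop
endfacet
facet normal -0.599 -0.009 -0.800
outer loop
vertex -0.769 -2.373 -2.562
vertex -0.281 -3.293 -2.917
vertex -2.122 -3.485 -1.536
endloop
endfacet
facet normal -0.443 0.837 0.322
outer loop
vertex -2.122 -3.485 -1.536
vertex 0.394 -2.355 -1.009
vertex -0.769 -2.373 -2.562
endloop
endfacet
facet normal 0.666 0.548 -0.505
outer loop
vertex -0.769 -2.373 -2.562
vertex 0.882 -3.275 -1.364
vertex -0.281 -3.293 -2.917
endloop
endfacet
facet normal 0.666 0.548 -0.505
outer loop
vertex 0.394 -2.355 -1.009
vertex 0.882 -3.275 -1.364
vertex -0.769 -2.373 -2.562
endloop
endfacet

endsolid


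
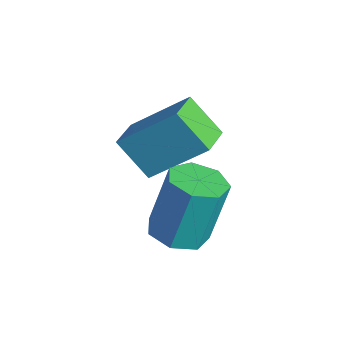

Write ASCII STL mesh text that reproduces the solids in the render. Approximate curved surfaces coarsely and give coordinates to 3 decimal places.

solid 
facet normal -0.376 -0.641 -0.669
outer loop
vertex -2.907 2.582 1.533
vertex -3.505 3.115 1.359
vertex -2.296 3.02 0.77
endloop
endfacet
facet normal 0.730 -0.650 0.212
outer loop
vertex -1.695 4.045 1.841
vertex -2.907 2.582 1.533
vertex -2.296 3.02 0.77
endloop
endfacet
facet normal -0.376 -0.641 -0.669
outer loop
vertex -2.296 3.02 0.77
vertex -3.505 3.115 1.359
vertex -2.895 3.552 0.597
endloop
endfacet
facet normal 0.570 0.410 -0.712
outer loop
vertex -2.895 3.552 0.597
vertex -1.695 4.045 1.841
vertex -2.296 3.02 0.77
endloop
endfacet
facet normal -0.571 -0.409 0.712
outer loop
vertex -2.907 2.582 1.533
vertex -2.904 4.14 2.43
vertex -3.505 3.115 1.359
endloop
endfacet
facet normal 0.730 -0.650 0.212
outer loop
vertex -2.305 3.608 2.603
vertex -2.907 2.582 1.533
vertex -1.695 4.045 1.841
endloop
endfacet
facet normal -0.569 -0.409 0.713
outer loop
vertex -2.305 3.608 2.603
vertex -2.904 4.14 2.43
vertex -2.907 2.582 1.533
endloop
endfacet
facet normal -0.730 0.650 -0.212
outer loop
vertex -3.505 3.115 1.359
vertex -2.904 4.14 2.43
vertex -2.895 3.552 0.597
endloop
endfacet
facet normal 0.571 0.408 -0.712
outer loop
vertex -2.293 4.578 1.667
vertex -1.695 4.045 1.841
vertex -2.895 3.552 0.597
endloop
endfacet
facet normal -0.730 0.649 -0.212
outer loop
vertex -2.895 3.552 0.597
vertex -2.904 4.14 2.43
vertex -2.293 4.578 1.667
endloop
endfacet
facet normal 0.377 0.641 0.669
outer loop
vertex -2.293 4.578 1.667
vertex -2.305 3.608 2.603
vertex -1.695 4.045 1.841
endloop
endfacet
facet normal 0.376 0.641 0.669
outer loop
vertex -2.904 4.14 2.43
vertex -2.305 3.608 2.603
vertex -2.293 4.578 1.667
endloop
endfacet
facet normal 0.036 -0.299 -0.953
outer loop
vertex -1.103 2.992 -0.359
vertex -1.622 3.359 -0.494
vertex -0.994 3.521 -0.521
endloop
endfacet
facet normal 0.980 -0.174 0.091
outer loop
vertex -1.103 2.992 -0.359
vertex -0.994 3.521 -0.521
vertex -1.158 3.454 1.109
endloop
endfacet
facet normal 0.980 -0.174 0.091
outer loop
vertex -1.158 3.454 1.109
vertex -0.994 3.521 -0.521
vertex -1.049 3.983 0.947
endloop
endfacet
facet normal -0.036 0.299 0.953
outer loop
vertex -1.158 3.454 1.109
vertex -1.049 3.983 0.947
vertex -1.678 3.821 0.974
endloop
endfacet
facet normal 0.036 -0.300 -0.953
outer loop
vertex -0.994 3.521 -0.521
vertex -1.622 3.359 -0.494
vertex -1.358 3.928 -0.663
endloop
endfacet
facet normal 0.763 0.624 -0.168
outer loop
vertex -0.994 3.521 -0.521
vertex -1.358 3.928 -0.663
vertex -1.049 3.983 0.947
endloop
endfacet
facet normal 0.763 0.624 -0.168
outer loop
vertex -1.049 3.983 0.947
vertex -1.358 3.928 -0.663
vertex -1.413 4.39 0.805
endloop
endfacet
facet normal -0.036 0.300 0.953
outer loop
vertex -1.049 3.983 0.947
vertex -1.413 4.39 0.805
vertex -1.678 3.821 0.974
endloop
endfacet
facet normal 0.035 -0.299 -0.953
outer loop
vertex -1.358 3.928 -0.663
vertex -1.622 3.359 -0.494
vertex -1.921 3.907 -0.677
endloop
endfacet
facet normal -0.028 0.953 -0.301
outer loop
vertex -1.358 3.928 -0.663
vertex -1.921 3.907 -0.677
vertex -1.413 4.39 0.805
endloop
endfacet
facet normal -0.030 0.953 -0.300
outer loop
vertex -1.413 4.39 0.805
vertex -1.921 3.907 -0.677
vertex -1.976 4.368 0.791
endloop
endfacet
facet normal -0.035 0.300 0.953
outer loop
vertex -1.413 4.39 0.805
vertex -1.976 4.368 0.791
vertex -1.678 3.821 0.974
endloop
endfacet
facet normal 0.036 -0.299 -0.954
outer loop
vertex -1.921 3.907 -0.677
vertex -1.622 3.359 -0.494
vertex -2.26 3.473 -0.554
endloop
endfacet
facet normal -0.799 0.565 -0.207
outer loop
vertex -1.921 3.907 -0.677
vertex -2.26 3.473 -0.554
vertex -1.976 4.368 0.791
endloop
endfacet
facet normal -0.799 0.565 -0.207
outer loop
vertex -1.976 4.368 0.791
vertex -2.26 3.473 -0.554
vertex -2.315 3.934 0.914
endloop
endfacet
facet normal -0.037 0.299 0.954
outer loop
vertex -1.976 4.368 0.791
vertex -2.315 3.934 0.914
vertex -1.678 3.821 0.974
endloop
endfacet
facet normal 0.036 -0.300 -0.953
outer loop
vertex -2.26 3.473 -0.554
vertex -1.622 3.359 -0.494
vertex -2.118 2.953 -0.385
endloop
endfacet
facet normal -0.967 -0.250 0.042
outer loop
vertex -2.26 3.473 -0.554
vertex -2.118 2.953 -0.385
vertex -2.315 3.934 0.914
endloop
endfacet
facet normal -0.968 -0.249 0.042
outer loop
vertex -2.315 3.934 0.914
vertex -2.118 2.953 -0.385
vertex -2.174 3.415 1.083
endloop
endfacet
facet normal -0.036 0.300 0.953
outer loop
vertex -2.315 3.934 0.914
vertex -2.174 3.415 1.083
vertex -1.678 3.821 0.974
endloop
endfacet
facet normal 0.035 -0.299 -0.953
outer loop
vertex -2.118 2.953 -0.385
vertex -1.622 3.359 -0.494
vertex -1.604 2.74 -0.299
endloop
endfacet
facet normal -0.406 -0.876 0.260
outer loop
vertex -2.118 2.953 -0.385
vertex -1.604 2.74 -0.299
vertex -2.174 3.415 1.083
endloop
endfacet
facet normal -0.408 -0.875 0.259
outer loop
vertex -2.174 3.415 1.083
vertex -1.604 2.74 -0.299
vertex -1.659 3.201 1.17
endloop
endfacet
facet normal -0.036 0.300 0.953
outer loop
vertex -2.174 3.415 1.083
vertex -1.659 3.201 1.17
vertex -1.678 3.821 0.974
endloop
endfacet
facet normal 0.036 -0.299 -0.953
outer loop
vertex -1.604 2.74 -0.299
vertex -1.622 3.359 -0.494
vertex -1.103 2.992 -0.359
endloop
endfacet
facet normal 0.458 -0.843 0.282
outer loop
vertex -1.604 2.74 -0.299
vertex -1.103 2.992 -0.359
vertex -1.659 3.201 1.17
endloop
endfacet
facet normal 0.460 -0.842 0.282
outer loop
vertex -1.659 3.201 1.17
vertex -1.103 2.992 -0.359
vertex -1.158 3.454 1.109
endloop
endfacet
facet normal -0.036 0.300 0.953
outer loop
vertex -1.659 3.201 1.17
vertex -1.158 3.454 1.109
vertex -1.678 3.821 0.974
endloop
endfacet

endsolid


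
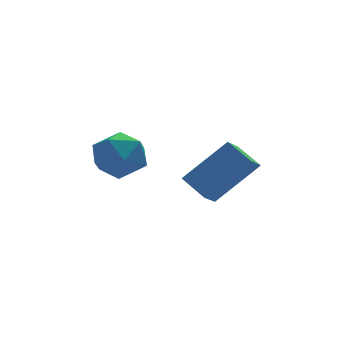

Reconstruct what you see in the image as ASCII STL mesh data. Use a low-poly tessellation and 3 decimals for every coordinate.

solid 
facet normal -0.508 -0.666 0.546
outer loop
vertex 0.456 -0.57 3.767
vertex -0.896 -0.609 2.462
vertex 0.939 -1.331 3.289
endloop
endfacet
facet normal 0.719 0.020 0.694
outer loop
vertex 1.396 -0.731 2.798
vertex 0.456 -0.57 3.767
vertex 0.939 -1.331 3.289
endloop
endfacet
facet normal -0.508 -0.666 0.546
outer loop
vertex 0.939 -1.331 3.289
vertex -0.896 -0.609 2.462
vertex -0.413 -1.369 1.984
endloop
endfacet
facet normal 0.474 -0.745 -0.469
outer loop
vertex -0.413 -1.369 1.984
vertex 1.396 -0.731 2.798
vertex 0.939 -1.331 3.289
endloop
endfacet
facet normal -0.474 0.745 0.469
outer loop
vertex 0.456 -0.57 3.767
vertex -0.439 -0.009 1.971
vertex -0.896 -0.609 2.462
endloop
endfacet
facet normal 0.719 0.020 0.694
outer loop
vertex 0.913 0.029 3.276
vertex 0.456 -0.57 3.767
vertex 1.396 -0.731 2.798
endloop
endfacet
facet normal -0.474 0.746 0.469
outer loop
vertex 0.913 0.029 3.276
vertex -0.439 -0.009 1.971
vertex 0.456 -0.57 3.767
endloop
endfacet
facet normal -0.719 -0.020 -0.694
outer loop
vertex -0.896 -0.609 2.462
vertex -0.439 -0.009 1.971
vertex -0.413 -1.369 1.984
endloop
endfacet
facet normal 0.474 -0.746 -0.469
outer loop
vertex 0.044 -0.77 1.493
vertex 1.396 -0.731 2.798
vertex -0.413 -1.369 1.984
endloop
endfacet
facet normal -0.719 -0.020 -0.694
outer loop
vertex -0.413 -1.369 1.984
vertex -0.439 -0.009 1.971
vertex 0.044 -0.77 1.493
endloop
endfacet
facet normal 0.508 0.666 -0.546
outer loop
vertex 0.044 -0.77 1.493
vertex 0.913 0.029 3.276
vertex 1.396 -0.731 2.798
endloop
endfacet
facet normal 0.508 0.666 -0.546
outer loop
vertex -0.439 -0.009 1.971
vertex 0.913 0.029 3.276
vertex 0.044 -0.77 1.493
endloop
endfacet
facet normal -0.249 0.896 0.369
outer loop
vertex -2.579 0.682 3.194
vertex -3.298 0.301 3.635
vertex -2.475 0.357 4.054
endloop
endfacet
facet normal 0.457 0.849 0.266
outer loop
vertex -2.579 0.682 3.194
vertex -2.475 0.357 4.054
vertex -1.82 0.203 3.42
endloop
endfacet
facet normal 0.570 0.704 -0.423
outer loop
vertex -2.579 0.682 3.194
vertex -1.82 0.203 3.42
vertex -2.237 0.053 2.608
endloop
endfacet
facet normal -0.065 0.661 -0.748
outer loop
vertex -2.579 0.682 3.194
vertex -2.237 0.053 2.608
vertex -3.151 0.113 2.741
endloop
endfacet
facet normal -0.571 0.779 -0.258
outer loop
vertex -2.579 0.682 3.194
vertex -3.151 0.113 2.741
vertex -3.298 0.301 3.635
endloop
endfacet
facet normal 0.699 0.299 0.650
outer loop
vertex -1.82 0.203 3.42
vertex -2.475 0.357 4.054
vertex -2.069 -0.473 3.999
endloop
endfacet
facet normal -0.441 0.374 0.816
outer loop
vertex -2.475 0.357 4.054
vertex -3.298 0.301 3.635
vertex -2.983 -0.413 4.132
endloop
endfacet
facet normal -0.963 0.186 -0.197
outer loop
vertex -3.298 0.301 3.635
vertex -3.151 0.113 2.741
vertex -3.4 -0.563 3.32
endloop
endfacet
facet normal -0.144 -0.005 -0.990
outer loop
vertex -3.151 0.113 2.741
vertex -2.237 0.053 2.608
vertex -2.745 -0.717 2.686
endloop
endfacet
facet normal 0.883 0.065 -0.465
outer loop
vertex -2.237 0.053 2.608
vertex -1.82 0.203 3.42
vertex -1.922 -0.661 3.105
endloop
endfacet
facet normal 0.065 -0.661 0.748
outer loop
vertex -2.641 -1.042 3.546
vertex -2.069 -0.473 3.999
vertex -2.983 -0.413 4.132
endloop
endfacet
facet normal -0.570 -0.704 0.423
outer loop
vertex -2.641 -1.042 3.546
vertex -2.983 -0.413 4.132
vertex -3.4 -0.563 3.32
endloop
endfacet
facet normal -0.457 -0.849 -0.266
outer loop
vertex -2.641 -1.042 3.546
vertex -3.4 -0.563 3.32
vertex -2.745 -0.717 2.686
endloop
endfacet
facet normal 0.249 -0.896 -0.369
outer loop
vertex -2.641 -1.042 3.546
vertex -2.745 -0.717 2.686
vertex -1.922 -0.661 3.105
endloop
endfacet
facet normal 0.571 -0.779 0.258
outer loop
vertex -2.641 -1.042 3.546
vertex -1.922 -0.661 3.105
vertex -2.069 -0.473 3.999
endloop
endfacet
facet normal 0.144 0.005 0.990
outer loop
vertex -2.983 -0.413 4.132
vertex -2.069 -0.473 3.999
vertex -2.475 0.357 4.054
endloop
endfacet
facet normal -0.883 -0.065 0.465
outer loop
vertex -3.4 -0.563 3.32
vertex -2.983 -0.413 4.132
vertex -3.298 0.301 3.635
endloop
endfacet
facet normal -0.699 -0.299 -0.650
outer loop
vertex -2.745 -0.717 2.686
vertex -3.4 -0.563 3.32
vertex -3.151 0.113 2.741
endloop
endfacet
facet normal 0.441 -0.374 -0.816
outer loop
vertex -1.922 -0.661 3.105
vertex -2.745 -0.717 2.686
vertex -2.237 0.053 2.608
endloop
endfacet
facet normal 0.963 -0.186 0.197
outer loop
vertex -2.069 -0.473 3.999
vertex -1.922 -0.661 3.105
vertex -1.82 0.203 3.42
endloop
endfacet

endsolid


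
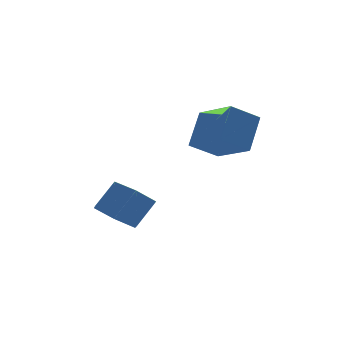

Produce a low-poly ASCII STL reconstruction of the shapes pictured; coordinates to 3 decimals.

solid 
facet normal -0.660 -0.211 -0.721
outer loop
vertex -0.738 1.345 -4.147
vertex -1.512 1.396 -3.454
vertex -1.22 2.25 -3.971
endloop
endfacet
facet normal 0.592 0.446 -0.672
outer loop
vertex -0.738 1.345 -4.147
vertex -1.22 2.25 -3.971
vertex 0.166 1.634 -3.159
endloop
endfacet
facet normal 0.592 0.446 -0.671
outer loop
vertex 0.166 1.634 -3.159
vertex -1.22 2.25 -3.971
vertex -0.316 2.539 -2.982
endloop
endfacet
facet normal 0.660 0.210 0.722
outer loop
vertex 0.166 1.634 -3.159
vertex -0.316 2.539 -2.982
vertex -0.608 1.684 -2.466
endloop
endfacet
facet normal -0.660 -0.211 -0.721
outer loop
vertex -1.22 2.25 -3.971
vertex -1.512 1.396 -3.454
vertex -1.994 2.3 -3.278
endloop
endfacet
facet normal -0.106 0.976 -0.189
outer loop
vertex -1.22 2.25 -3.971
vertex -1.994 2.3 -3.278
vertex -0.316 2.539 -2.982
endloop
endfacet
facet normal -0.106 0.976 -0.189
outer loop
vertex -0.316 2.539 -2.982
vertex -1.994 2.3 -3.278
vertex -1.09 2.589 -2.289
endloop
endfacet
facet normal 0.660 0.210 0.722
outer loop
vertex -0.316 2.539 -2.982
vertex -1.09 2.589 -2.289
vertex -0.608 1.684 -2.466
endloop
endfacet
facet normal -0.660 -0.211 -0.721
outer loop
vertex -1.994 2.3 -3.278
vertex -1.512 1.396 -3.454
vertex -2.286 1.446 -2.761
endloop
endfacet
facet normal -0.697 0.530 0.482
outer loop
vertex -1.994 2.3 -3.278
vertex -2.286 1.446 -2.761
vertex -1.09 2.589 -2.289
endloop
endfacet
facet normal -0.697 0.530 0.483
outer loop
vertex -1.09 2.589 -2.289
vertex -2.286 1.446 -2.761
vertex -1.382 1.735 -1.773
endloop
endfacet
facet normal 0.660 0.210 0.721
outer loop
vertex -1.09 2.589 -2.289
vertex -1.382 1.735 -1.773
vertex -0.608 1.684 -2.466
endloop
endfacet
facet normal -0.660 -0.210 -0.722
outer loop
vertex -2.286 1.446 -2.761
vertex -1.512 1.396 -3.454
vertex -1.804 0.541 -2.938
endloop
endfacet
facet normal -0.591 -0.446 0.672
outer loop
vertex -2.286 1.446 -2.761
vertex -1.804 0.541 -2.938
vertex -1.382 1.735 -1.773
endloop
endfacet
facet normal -0.592 -0.446 0.671
outer loop
vertex -1.382 1.735 -1.773
vertex -1.804 0.541 -2.938
vertex -0.9 0.83 -1.949
endloop
endfacet
facet normal 0.660 0.211 0.721
outer loop
vertex -1.382 1.735 -1.773
vertex -0.9 0.83 -1.949
vertex -0.608 1.684 -2.466
endloop
endfacet
facet normal -0.660 -0.210 -0.722
outer loop
vertex -1.804 0.541 -2.938
vertex -1.512 1.396 -3.454
vertex -1.03 0.491 -3.631
endloop
endfacet
facet normal 0.106 -0.976 0.189
outer loop
vertex -1.804 0.541 -2.938
vertex -1.03 0.491 -3.631
vertex -0.9 0.83 -1.949
endloop
endfacet
facet normal 0.106 -0.976 0.189
outer loop
vertex -0.9 0.83 -1.949
vertex -1.03 0.491 -3.631
vertex -0.126 0.78 -2.642
endloop
endfacet
facet normal 0.660 0.211 0.721
outer loop
vertex -0.9 0.83 -1.949
vertex -0.126 0.78 -2.642
vertex -0.608 1.684 -2.466
endloop
endfacet
facet normal -0.660 -0.210 -0.721
outer loop
vertex -1.03 0.491 -3.631
vertex -1.512 1.396 -3.454
vertex -0.738 1.345 -4.147
endloop
endfacet
facet normal 0.697 -0.530 -0.483
outer loop
vertex -1.03 0.491 -3.631
vertex -0.738 1.345 -4.147
vertex -0.126 0.78 -2.642
endloop
endfacet
facet normal 0.697 -0.530 -0.483
outer loop
vertex -0.126 0.78 -2.642
vertex -0.738 1.345 -4.147
vertex 0.166 1.634 -3.159
endloop
endfacet
facet normal 0.660 0.211 0.721
outer loop
vertex -0.126 0.78 -2.642
vertex 0.166 1.634 -3.159
vertex -0.608 1.684 -2.466
endloop
endfacet
facet normal -0.847 0.047 0.530
outer loop
vertex 1.744 -0.753 0.814
vertex 2.573 0.09 2.063
vertex 1.29 0.996 -0.066
endloop
endfacet
facet normal -0.482 -0.490 -0.726
outer loop
vertex 2.467 0.93 -0.803
vertex 1.744 -0.753 0.814
vertex 1.29 0.996 -0.066
endloop
endfacet
facet normal -0.846 0.048 0.530
outer loop
vertex 1.29 0.996 -0.066
vertex 2.573 0.09 2.063
vertex 2.12 1.839 1.183
endloop
endfacet
facet normal -0.225 0.870 -0.438
outer loop
vertex 2.12 1.839 1.183
vertex 2.467 0.93 -0.803
vertex 1.29 0.996 -0.066
endloop
endfacet
facet normal 0.225 -0.870 0.438
outer loop
vertex 1.744 -0.753 0.814
vertex 3.75 0.024 1.326
vertex 2.573 0.09 2.063
endloop
endfacet
facet normal -0.482 -0.490 -0.726
outer loop
vertex 2.92 -0.819 0.077
vertex 1.744 -0.753 0.814
vertex 2.467 0.93 -0.803
endloop
endfacet
facet normal 0.225 -0.870 0.438
outer loop
vertex 2.92 -0.819 0.077
vertex 3.75 0.024 1.326
vertex 1.744 -0.753 0.814
endloop
endfacet
facet normal 0.482 0.490 0.726
outer loop
vertex 2.573 0.09 2.063
vertex 3.75 0.024 1.326
vertex 2.12 1.839 1.183
endloop
endfacet
facet normal -0.226 0.870 -0.438
outer loop
vertex 3.296 1.773 0.446
vertex 2.467 0.93 -0.803
vertex 2.12 1.839 1.183
endloop
endfacet
facet normal 0.482 0.490 0.726
outer loop
vertex 2.12 1.839 1.183
vertex 3.75 0.024 1.326
vertex 3.296 1.773 0.446
endloop
endfacet
facet normal 0.847 -0.047 -0.530
outer loop
vertex 3.296 1.773 0.446
vertex 2.92 -0.819 0.077
vertex 2.467 0.93 -0.803
endloop
endfacet
facet normal 0.846 -0.047 -0.531
outer loop
vertex 3.75 0.024 1.326
vertex 2.92 -0.819 0.077
vertex 3.296 1.773 0.446
endloop
endfacet

endsolid


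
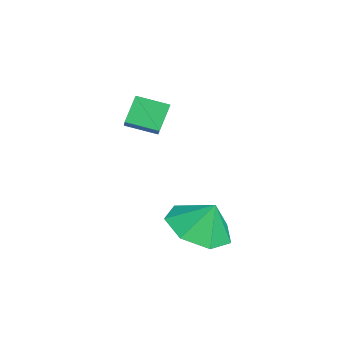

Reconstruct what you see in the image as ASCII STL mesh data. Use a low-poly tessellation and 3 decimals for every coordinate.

solid 
facet normal -0.174 -0.409 -0.896
outer loop
vertex -0.068 -3.295 -1.315
vertex -0.881 -2.675 -1.44
vertex 0.1 -2.509 -1.707
endloop
endfacet
facet normal 0.839 0.088 0.536
outer loop
vertex -0.068 -3.295 -1.315
vertex 0.1 -2.509 -1.707
vertex -0.699 -2.245 -0.5
endloop
endfacet
facet normal -0.174 -0.410 -0.895
outer loop
vertex 0.1 -2.509 -1.707
vertex -0.881 -2.675 -1.44
vertex -0.471 -1.849 -1.898
endloop
endfacet
facet normal 0.676 0.672 0.301
outer loop
vertex 0.1 -2.509 -1.707
vertex -0.471 -1.849 -1.898
vertex -0.699 -2.245 -0.5
endloop
endfacet
facet normal -0.175 -0.410 -0.895
outer loop
vertex -0.471 -1.849 -1.898
vertex -0.881 -2.675 -1.44
vertex -1.351 -1.81 -1.744
endloop
endfacet
facet normal 0.092 0.954 0.285
outer loop
vertex -0.471 -1.849 -1.898
vertex -1.351 -1.81 -1.744
vertex -0.699 -2.245 -0.5
endloop
endfacet
facet normal -0.174 -0.409 -0.896
outer loop
vertex -1.351 -1.81 -1.744
vertex -0.881 -2.675 -1.44
vertex -1.877 -2.423 -1.362
endloop
endfacet
facet normal -0.476 0.722 0.502
outer loop
vertex -1.351 -1.81 -1.744
vertex -1.877 -2.423 -1.362
vertex -0.699 -2.245 -0.5
endloop
endfacet
facet normal -0.174 -0.410 -0.895
outer loop
vertex -1.877 -2.423 -1.362
vertex -0.881 -2.675 -1.44
vertex -1.653 -3.226 -1.038
endloop
endfacet
facet normal -0.599 0.151 0.787
outer loop
vertex -1.877 -2.423 -1.362
vertex -1.653 -3.226 -1.038
vertex -0.699 -2.245 -0.5
endloop
endfacet
facet normal -0.174 -0.410 -0.896
outer loop
vertex -1.653 -3.226 -1.038
vertex -0.881 -2.675 -1.44
vertex -0.848 -3.614 -1.017
endloop
endfacet
facet normal -0.183 -0.330 0.926
outer loop
vertex -1.653 -3.226 -1.038
vertex -0.848 -3.614 -1.017
vertex -0.699 -2.245 -0.5
endloop
endfacet
facet normal -0.175 -0.410 -0.895
outer loop
vertex -0.848 -3.614 -1.017
vertex -0.881 -2.675 -1.44
vertex -0.068 -3.295 -1.315
endloop
endfacet
facet normal 0.457 -0.357 0.814
outer loop
vertex -0.848 -3.614 -1.017
vertex -0.068 -3.295 -1.315
vertex -0.699 -2.245 -0.5
endloop
endfacet
facet normal -0.806 0.064 -0.588
outer loop
vertex -4.496 -3.957 1.664
vertex -4.219 -3.027 1.386
vertex -3.987 -4.329 0.926
endloop
endfacet
facet normal -0.274 -0.921 0.275
outer loop
vertex -3.181 -4.393 1.514
vertex -4.496 -3.957 1.664
vertex -3.987 -4.329 0.926
endloop
endfacet
facet normal -0.806 0.064 -0.588
outer loop
vertex -3.987 -4.329 0.926
vertex -4.219 -3.027 1.386
vertex -3.71 -3.398 0.648
endloop
endfacet
facet normal 0.524 -0.383 -0.760
outer loop
vertex -3.71 -3.398 0.648
vertex -3.181 -4.393 1.514
vertex -3.987 -4.329 0.926
endloop
endfacet
facet normal -0.524 0.383 0.760
outer loop
vertex -4.496 -3.957 1.664
vertex -3.413 -3.091 1.974
vertex -4.219 -3.027 1.386
endloop
endfacet
facet normal -0.274 -0.922 0.274
outer loop
vertex -3.69 -4.022 2.252
vertex -4.496 -3.957 1.664
vertex -3.181 -4.393 1.514
endloop
endfacet
facet normal -0.524 0.383 0.761
outer loop
vertex -3.69 -4.022 2.252
vertex -3.413 -3.091 1.974
vertex -4.496 -3.957 1.664
endloop
endfacet
facet normal 0.274 0.922 -0.275
outer loop
vertex -4.219 -3.027 1.386
vertex -3.413 -3.091 1.974
vertex -3.71 -3.398 0.648
endloop
endfacet
facet normal 0.524 -0.383 -0.761
outer loop
vertex -2.904 -3.463 1.236
vertex -3.181 -4.393 1.514
vertex -3.71 -3.398 0.648
endloop
endfacet
facet normal 0.275 0.921 -0.275
outer loop
vertex -3.71 -3.398 0.648
vertex -3.413 -3.091 1.974
vertex -2.904 -3.463 1.236
endloop
endfacet
facet normal 0.806 -0.064 0.588
outer loop
vertex -2.904 -3.463 1.236
vertex -3.69 -4.022 2.252
vertex -3.181 -4.393 1.514
endloop
endfacet
facet normal 0.806 -0.064 0.588
outer loop
vertex -3.413 -3.091 1.974
vertex -3.69 -4.022 2.252
vertex -2.904 -3.463 1.236
endloop
endfacet

endsolid


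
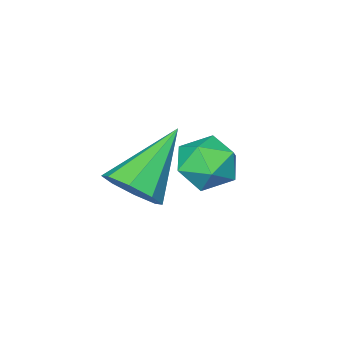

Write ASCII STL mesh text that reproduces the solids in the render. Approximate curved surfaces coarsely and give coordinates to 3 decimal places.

solid 
facet normal 0.769 0.093 -0.632
outer loop
vertex 1.153 2.185 -1.406
vertex 0.717 1.76 -1.999
vertex 0.796 2.578 -1.783
endloop
endfacet
facet normal 0.044 0.712 0.701
outer loop
vertex 1.153 2.185 -1.406
vertex 0.796 2.578 -1.783
vertex -0.937 1.56 -0.641
endloop
endfacet
facet normal 0.769 0.093 -0.632
outer loop
vertex 0.796 2.578 -1.783
vertex 0.717 1.76 -1.999
vertex 0.393 2.491 -2.286
endloop
endfacet
facet normal -0.411 0.895 0.174
outer loop
vertex 0.796 2.578 -1.783
vertex 0.393 2.491 -2.286
vertex -0.937 1.56 -0.641
endloop
endfacet
facet normal 0.770 0.093 -0.631
outer loop
vertex 0.393 2.491 -2.286
vertex 0.717 1.76 -1.999
vertex 0.18 1.976 -2.622
endloop
endfacet
facet normal -0.779 0.535 -0.327
outer loop
vertex 0.393 2.491 -2.286
vertex 0.18 1.976 -2.622
vertex -0.937 1.56 -0.641
endloop
endfacet
facet normal 0.770 0.093 -0.631
outer loop
vertex 0.18 1.976 -2.622
vertex 0.717 1.76 -1.999
vertex 0.282 1.334 -2.592
endloop
endfacet
facet normal -0.846 -0.158 -0.510
outer loop
vertex 0.18 1.976 -2.622
vertex 0.282 1.334 -2.592
vertex -0.937 1.56 -0.641
endloop
endfacet
facet normal 0.770 0.092 -0.631
outer loop
vertex 0.282 1.334 -2.592
vertex 0.717 1.76 -1.999
vertex 0.638 0.942 -2.215
endloop
endfacet
facet normal -0.571 -0.776 -0.267
outer loop
vertex 0.282 1.334 -2.592
vertex 0.638 0.942 -2.215
vertex -0.937 1.56 -0.641
endloop
endfacet
facet normal 0.769 0.093 -0.632
outer loop
vertex 0.638 0.942 -2.215
vertex 0.717 1.76 -1.999
vertex 1.041 1.028 -1.712
endloop
endfacet
facet normal -0.118 -0.959 0.258
outer loop
vertex 0.638 0.942 -2.215
vertex 1.041 1.028 -1.712
vertex -0.937 1.56 -0.641
endloop
endfacet
facet normal 0.769 0.093 -0.632
outer loop
vertex 1.041 1.028 -1.712
vertex 0.717 1.76 -1.999
vertex 1.254 1.544 -1.377
endloop
endfacet
facet normal 0.251 -0.598 0.761
outer loop
vertex 1.041 1.028 -1.712
vertex 1.254 1.544 -1.377
vertex -0.937 1.56 -0.641
endloop
endfacet
facet normal 0.769 0.093 -0.632
outer loop
vertex 1.254 1.544 -1.377
vertex 0.717 1.76 -1.999
vertex 1.153 2.185 -1.406
endloop
endfacet
facet normal 0.318 0.093 0.944
outer loop
vertex 1.254 1.544 -1.377
vertex 1.153 2.185 -1.406
vertex -0.937 1.56 -0.641
endloop
endfacet
facet normal -0.048 0.985 0.163
outer loop
vertex -2.211 2.258 -2.729
vertex -2.281 2.106 -1.83
vertex -1.457 2.21 -2.214
endloop
endfacet
facet normal 0.340 0.842 -0.419
outer loop
vertex -2.211 2.258 -2.729
vertex -1.457 2.21 -2.214
vertex -1.476 1.808 -3.036
endloop
endfacet
facet normal -0.072 0.479 -0.875
outer loop
vertex -2.211 2.258 -2.729
vertex -1.476 1.808 -3.036
vertex -2.312 1.457 -3.159
endloop
endfacet
facet normal -0.714 0.399 -0.575
outer loop
vertex -2.211 2.258 -2.729
vertex -2.312 1.457 -3.159
vertex -2.809 1.641 -2.414
endloop
endfacet
facet normal -0.700 0.712 0.066
outer loop
vertex -2.211 2.258 -2.729
vertex -2.809 1.641 -2.414
vertex -2.281 2.106 -1.83
endloop
endfacet
facet normal 0.880 0.418 -0.225
outer loop
vertex -1.476 1.808 -3.036
vertex -1.457 2.21 -2.214
vertex -1.091 1.379 -2.326
endloop
endfacet
facet normal 0.252 0.650 0.717
outer loop
vertex -1.457 2.21 -2.214
vertex -2.281 2.106 -1.83
vertex -1.588 1.563 -1.581
endloop
endfacet
facet normal -0.802 0.207 0.560
outer loop
vertex -2.281 2.106 -1.83
vertex -2.809 1.641 -2.414
vertex -2.424 1.212 -1.704
endloop
endfacet
facet normal -0.826 -0.300 -0.477
outer loop
vertex -2.809 1.641 -2.414
vertex -2.312 1.457 -3.159
vertex -2.443 0.81 -2.526
endloop
endfacet
facet normal 0.213 -0.170 -0.962
outer loop
vertex -2.312 1.457 -3.159
vertex -1.476 1.808 -3.036
vertex -1.619 0.914 -2.91
endloop
endfacet
facet normal 0.714 -0.399 0.575
outer loop
vertex -1.689 0.762 -2.011
vertex -1.091 1.379 -2.326
vertex -1.588 1.563 -1.581
endloop
endfacet
facet normal 0.072 -0.479 0.875
outer loop
vertex -1.689 0.762 -2.011
vertex -1.588 1.563 -1.581
vertex -2.424 1.212 -1.704
endloop
endfacet
facet normal -0.340 -0.842 0.419
outer loop
vertex -1.689 0.762 -2.011
vertex -2.424 1.212 -1.704
vertex -2.443 0.81 -2.526
endloop
endfacet
facet normal 0.048 -0.985 -0.163
outer loop
vertex -1.689 0.762 -2.011
vertex -2.443 0.81 -2.526
vertex -1.619 0.914 -2.91
endloop
endfacet
facet normal 0.700 -0.712 -0.066
outer loop
vertex -1.689 0.762 -2.011
vertex -1.619 0.914 -2.91
vertex -1.091 1.379 -2.326
endloop
endfacet
facet normal 0.826 0.300 0.477
outer loop
vertex -1.588 1.563 -1.581
vertex -1.091 1.379 -2.326
vertex -1.457 2.21 -2.214
endloop
endfacet
facet normal -0.213 0.170 0.962
outer loop
vertex -2.424 1.212 -1.704
vertex -1.588 1.563 -1.581
vertex -2.281 2.106 -1.83
endloop
endfacet
facet normal -0.880 -0.418 0.225
outer loop
vertex -2.443 0.81 -2.526
vertex -2.424 1.212 -1.704
vertex -2.809 1.641 -2.414
endloop
endfacet
facet normal -0.252 -0.650 -0.717
outer loop
vertex -1.619 0.914 -2.91
vertex -2.443 0.81 -2.526
vertex -2.312 1.457 -3.159
endloop
endfacet
facet normal 0.802 -0.207 -0.560
outer loop
vertex -1.091 1.379 -2.326
vertex -1.619 0.914 -2.91
vertex -1.476 1.808 -3.036
endloop
endfacet

endsolid
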